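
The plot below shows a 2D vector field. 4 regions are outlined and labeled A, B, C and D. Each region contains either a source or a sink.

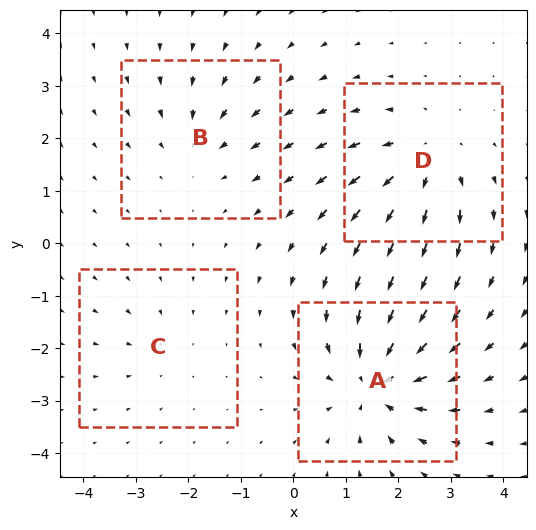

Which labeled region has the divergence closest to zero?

C

Divergence at each region's feature centre — A: about -6, B: about -3, C: about -2, D: about +5. Region C is closest to zero.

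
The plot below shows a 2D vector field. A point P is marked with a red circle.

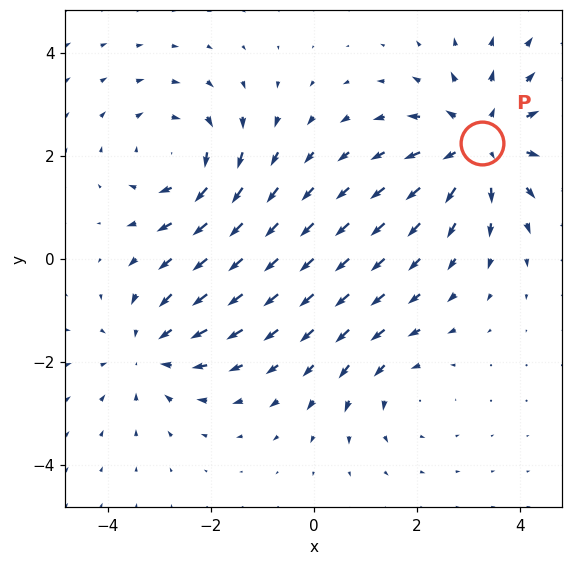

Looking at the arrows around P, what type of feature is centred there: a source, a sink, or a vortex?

source

At P (3.3, 2.2) the arrows spread outward. Divergence about +4, curl ≈0 — positive divergence with near-zero curl is a source.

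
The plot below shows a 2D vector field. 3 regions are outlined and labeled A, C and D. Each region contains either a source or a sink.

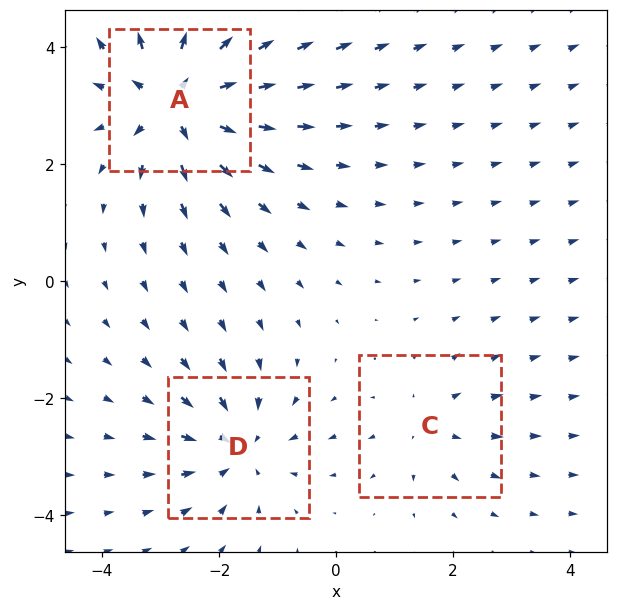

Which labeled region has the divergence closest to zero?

Divergence at each region's feature centre — A: about +5, C: about +2, D: about -3. Region C is closest to zero.

C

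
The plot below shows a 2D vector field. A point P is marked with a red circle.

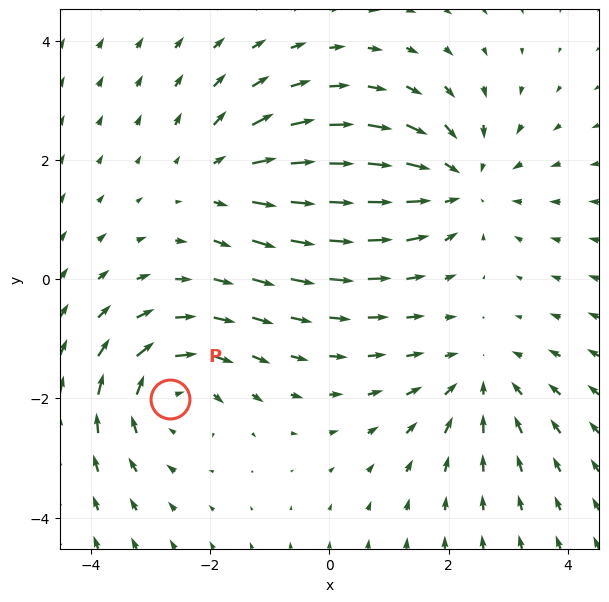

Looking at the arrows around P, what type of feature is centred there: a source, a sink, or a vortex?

vortex

At P (-2.7, -2.0) the arrows circulate clockwise. Divergence ≈0, curl about -4 — near-zero divergence with nonzero curl is a vortex.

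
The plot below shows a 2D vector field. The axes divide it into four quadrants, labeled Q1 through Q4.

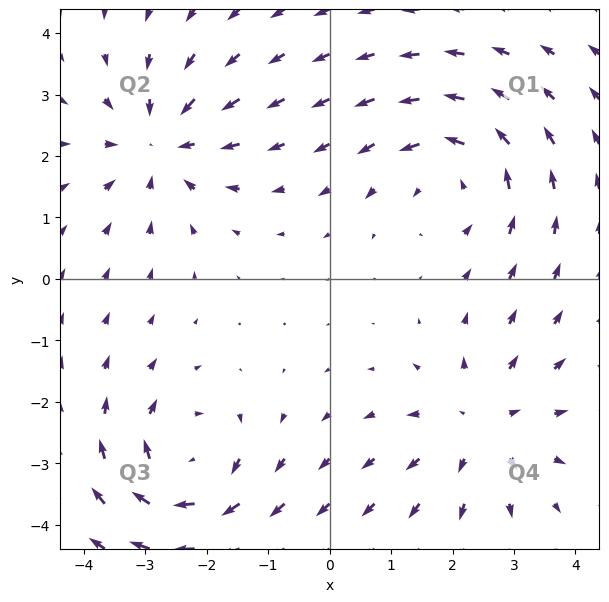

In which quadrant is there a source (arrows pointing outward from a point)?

Q4

The source sits at approximately (2.4, -2.4), which lies in quadrant Q4. The divergence there is about +3, positive as expected for a source.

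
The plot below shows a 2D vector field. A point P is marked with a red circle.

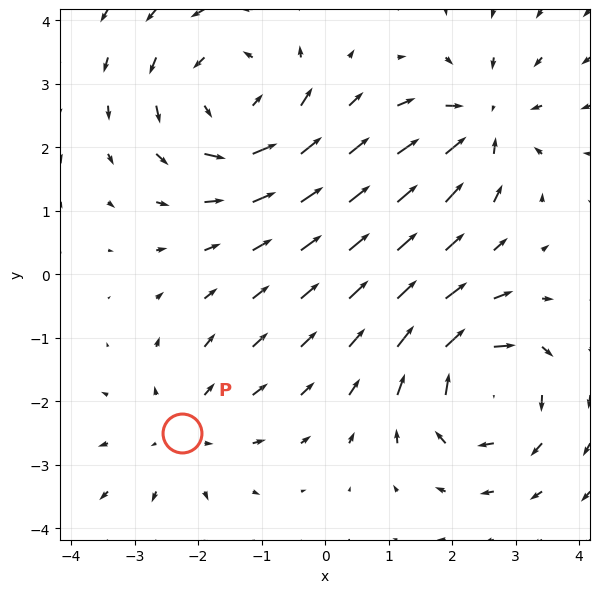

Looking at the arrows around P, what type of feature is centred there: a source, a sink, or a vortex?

source

At P (-2.3, -2.5) the arrows spread outward. Divergence about +3, curl ≈0 — positive divergence with near-zero curl is a source.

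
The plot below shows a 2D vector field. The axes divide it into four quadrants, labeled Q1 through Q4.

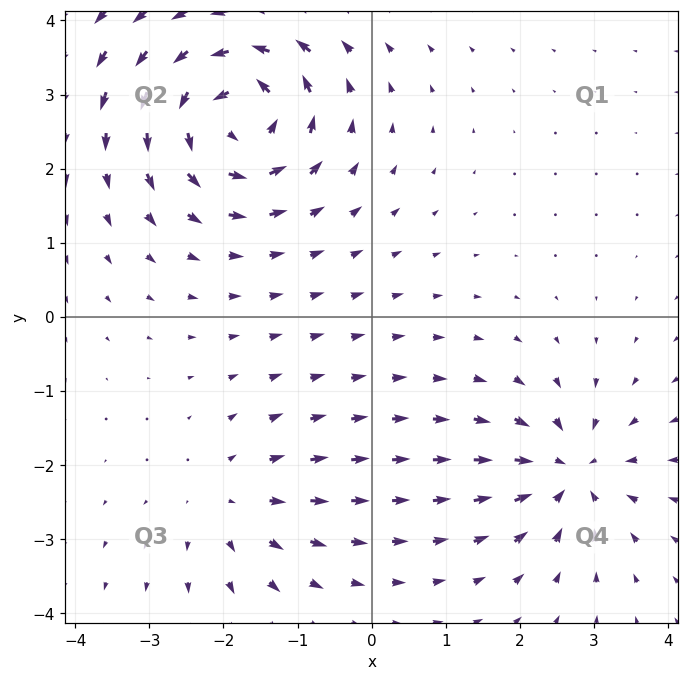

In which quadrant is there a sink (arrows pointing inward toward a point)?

Q4

The sink sits at approximately (2.7, -2.1), which lies in quadrant Q4. The divergence there is about -5, negative as expected for a sink.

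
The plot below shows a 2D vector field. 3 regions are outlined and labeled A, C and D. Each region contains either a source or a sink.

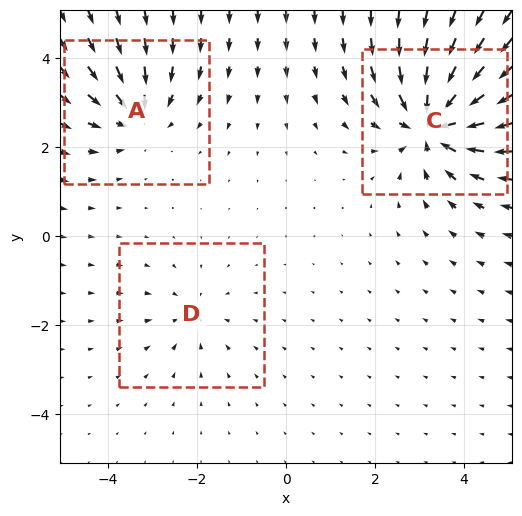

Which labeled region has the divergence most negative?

C

Divergence at each region's feature centre — A: about -3, C: about -6, D: about -2. Region C is most negative.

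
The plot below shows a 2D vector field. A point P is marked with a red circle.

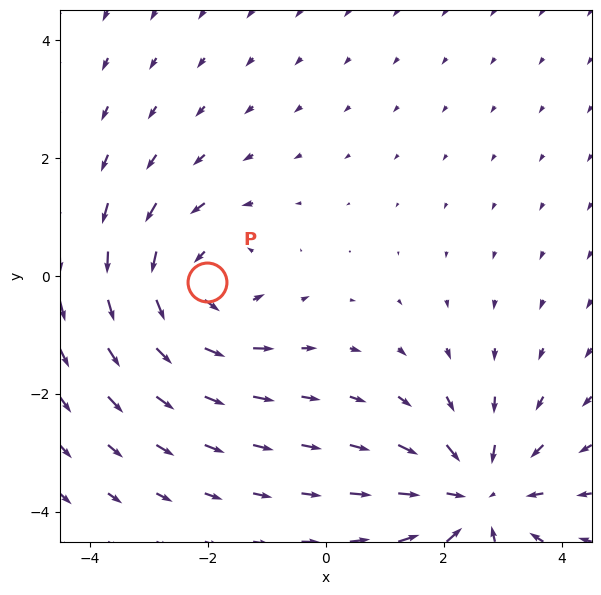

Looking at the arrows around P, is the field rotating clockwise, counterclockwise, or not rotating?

counterclockwise

Near P at (-2.0, -0.1) the arrows circulate counterclockwise. The curl (z-component) there is about +3; positive curl means counterclockwise rotation.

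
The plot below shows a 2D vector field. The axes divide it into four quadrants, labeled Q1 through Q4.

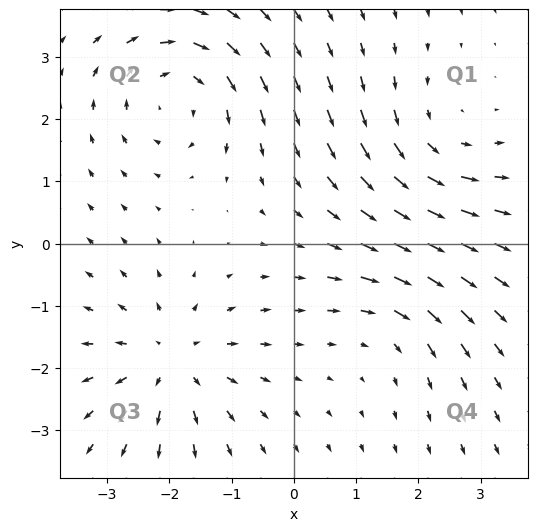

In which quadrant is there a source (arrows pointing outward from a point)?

Q3

The source sits at approximately (-2.0, -1.9), which lies in quadrant Q3. The divergence there is about +5, positive as expected for a source.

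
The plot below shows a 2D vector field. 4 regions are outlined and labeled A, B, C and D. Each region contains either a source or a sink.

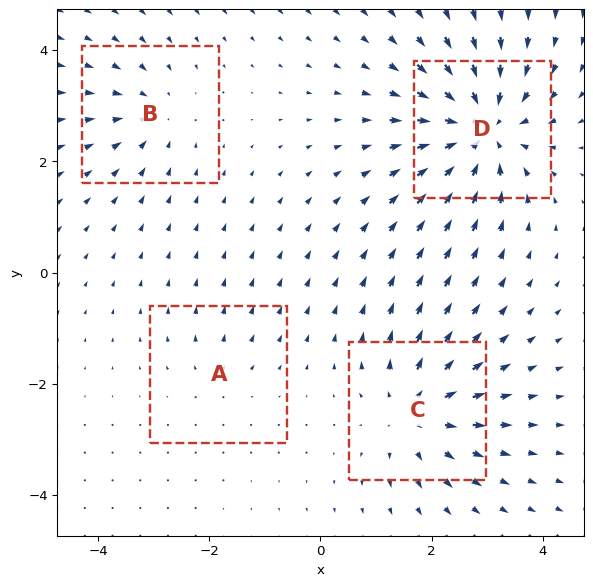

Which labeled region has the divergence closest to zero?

Divergence at each region's feature centre — A: about +2, B: about -4, C: about +5, D: about -8. Region A is closest to zero.

A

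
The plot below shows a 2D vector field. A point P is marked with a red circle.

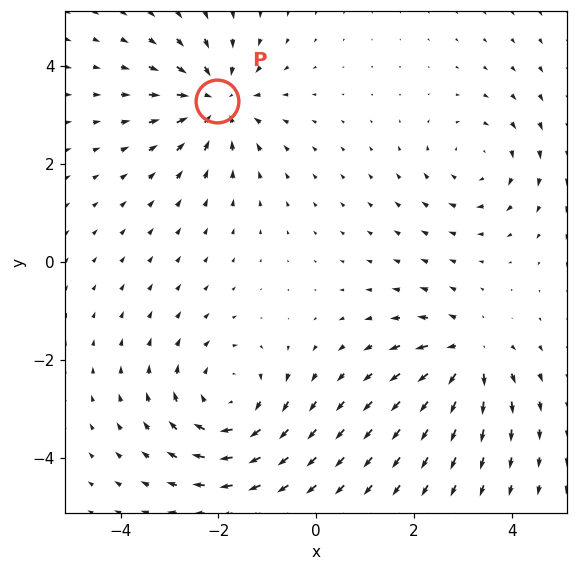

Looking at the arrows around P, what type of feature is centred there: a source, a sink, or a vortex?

sink

At P (-2.0, 3.3) the arrows converge inward. Divergence about -4, curl ≈0 — negative divergence with near-zero curl is a sink.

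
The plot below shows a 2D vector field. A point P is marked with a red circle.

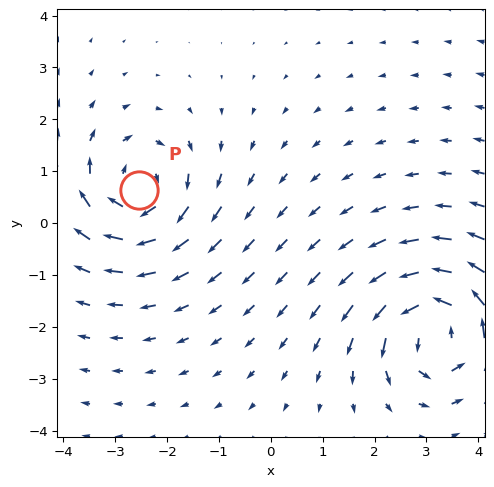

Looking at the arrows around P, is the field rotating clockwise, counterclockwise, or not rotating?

Near P at (-2.5, 0.6) the arrows circulate clockwise. The curl (z-component) there is about -4; negative curl means clockwise rotation.

clockwise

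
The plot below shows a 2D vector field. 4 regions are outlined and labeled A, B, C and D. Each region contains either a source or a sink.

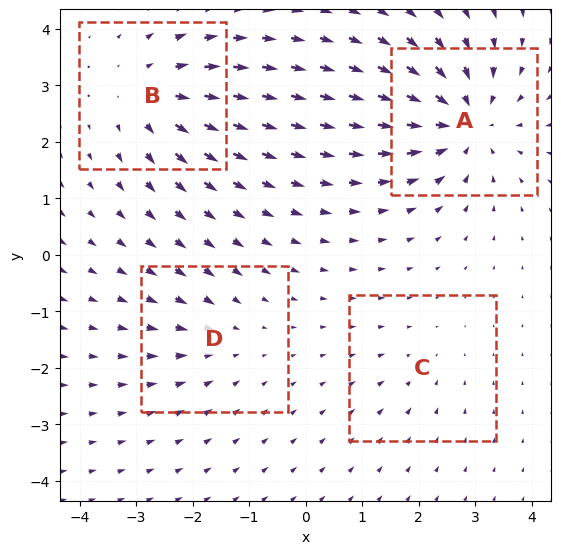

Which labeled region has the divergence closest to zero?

Divergence at each region's feature centre — A: about -7, B: about +5, C: about -2, D: about -3. Region C is closest to zero.

C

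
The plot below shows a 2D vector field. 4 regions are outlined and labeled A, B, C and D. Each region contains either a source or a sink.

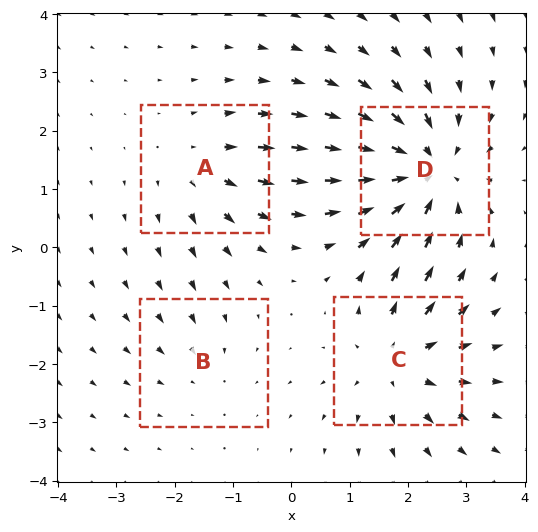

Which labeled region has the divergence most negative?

Divergence at each region's feature centre — A: about +3, B: about -2, C: about +5, D: about -6. Region D is most negative.

D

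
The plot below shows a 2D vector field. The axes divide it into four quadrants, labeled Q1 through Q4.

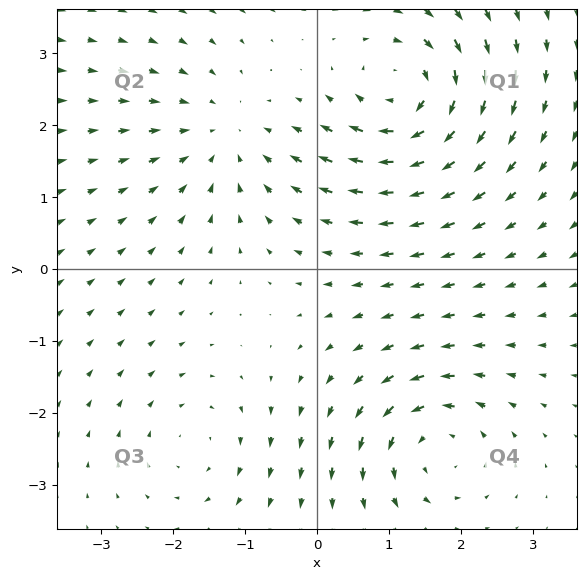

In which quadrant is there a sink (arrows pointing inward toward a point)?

The sink sits at approximately (-1.3, 1.8), which lies in quadrant Q2. The divergence there is about -4, negative as expected for a sink.

Q2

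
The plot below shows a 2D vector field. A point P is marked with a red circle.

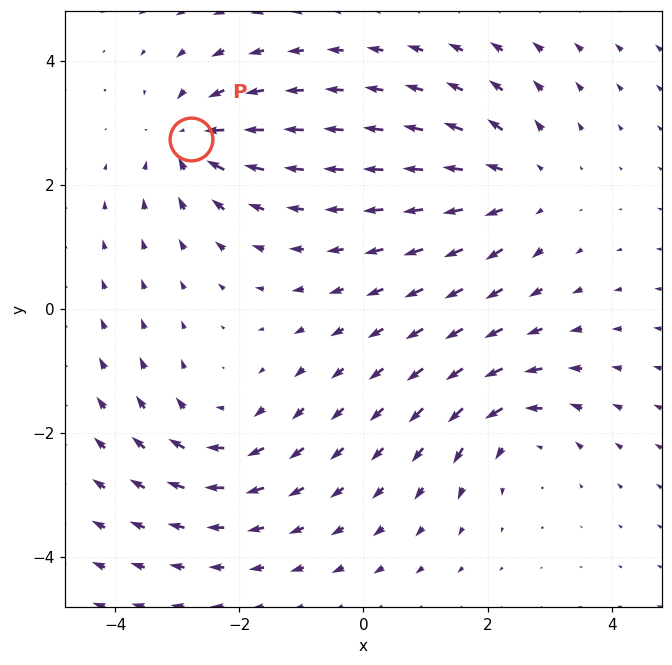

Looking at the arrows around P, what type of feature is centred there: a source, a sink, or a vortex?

At P (-2.8, 2.7) the arrows converge inward. Divergence about -4, curl ≈0 — negative divergence with near-zero curl is a sink.

sink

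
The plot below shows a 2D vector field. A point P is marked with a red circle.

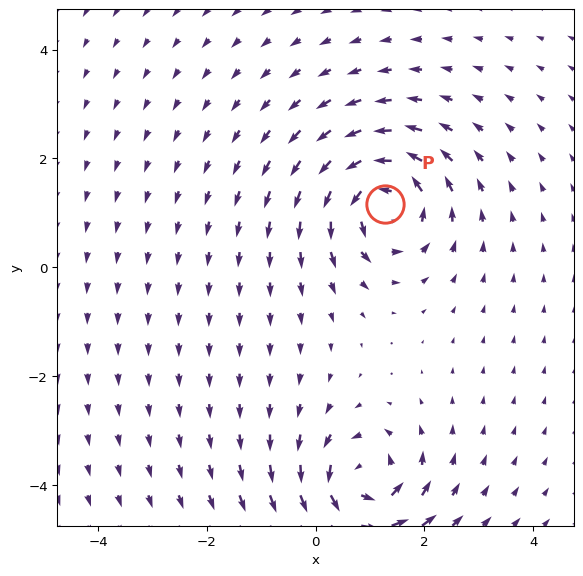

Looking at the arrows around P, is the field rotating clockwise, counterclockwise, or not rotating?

counterclockwise

Near P at (1.3, 1.2) the arrows circulate counterclockwise. The curl (z-component) there is about +6; positive curl means counterclockwise rotation.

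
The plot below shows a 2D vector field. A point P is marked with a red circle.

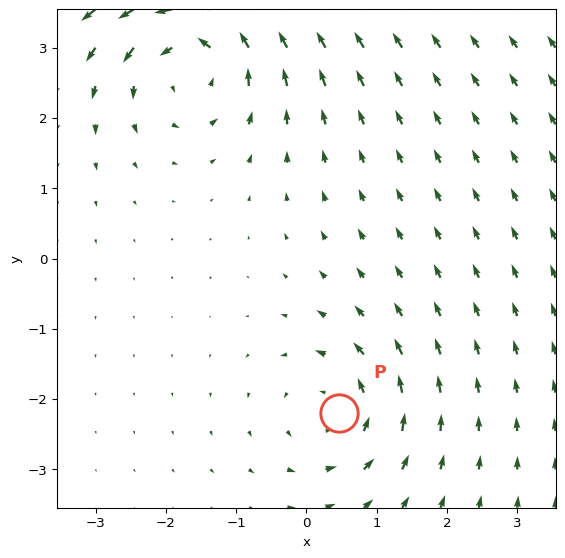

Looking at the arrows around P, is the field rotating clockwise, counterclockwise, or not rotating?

Near P at (0.5, -2.2) the arrows circulate counterclockwise. The curl (z-component) there is about +4; positive curl means counterclockwise rotation.

counterclockwise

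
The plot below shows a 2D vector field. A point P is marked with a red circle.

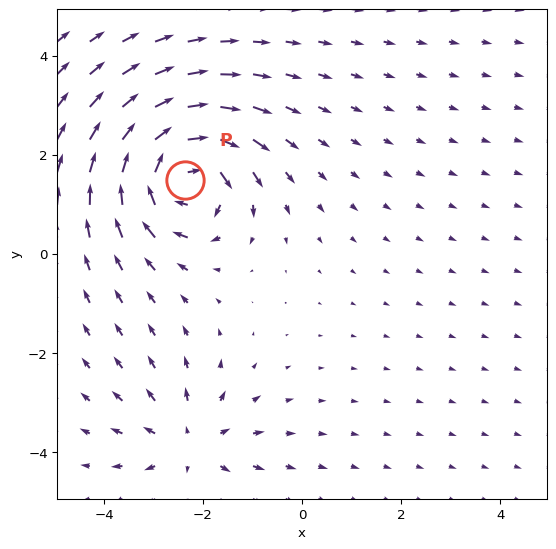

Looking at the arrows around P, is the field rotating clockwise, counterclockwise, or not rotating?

clockwise

Near P at (-2.4, 1.5) the arrows circulate clockwise. The curl (z-component) there is about -6; negative curl means clockwise rotation.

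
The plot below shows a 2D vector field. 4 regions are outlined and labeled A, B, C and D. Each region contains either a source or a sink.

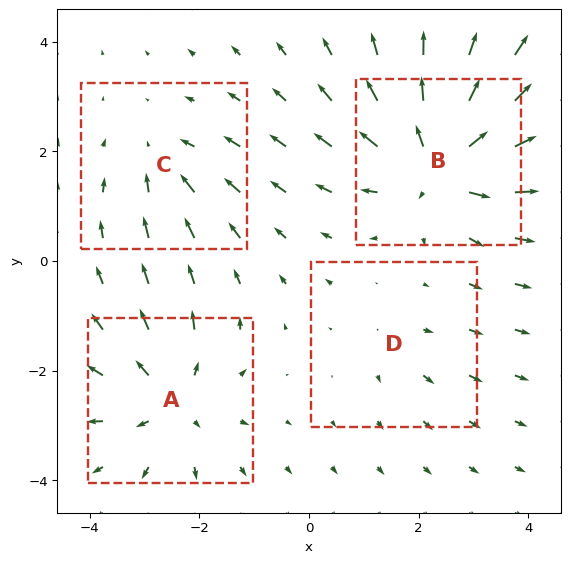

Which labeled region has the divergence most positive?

Divergence at each region's feature centre — A: about +5, B: about +7, C: about -3, D: about +2. Region B is most positive.

B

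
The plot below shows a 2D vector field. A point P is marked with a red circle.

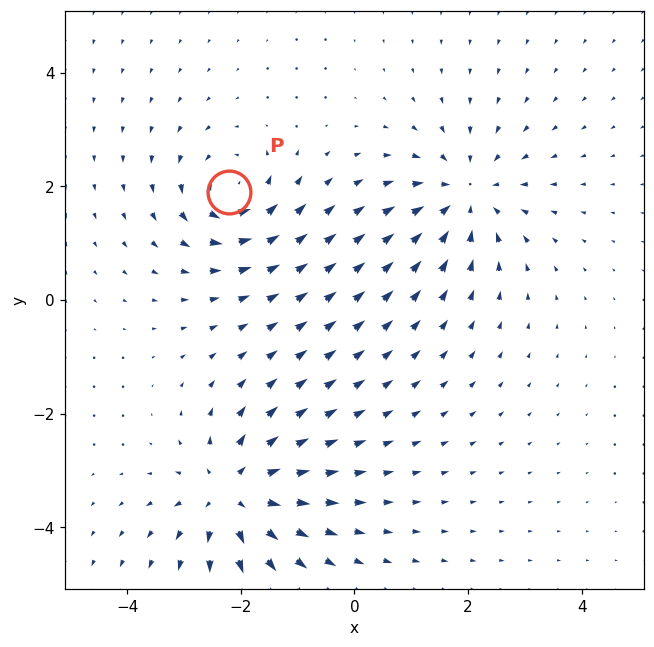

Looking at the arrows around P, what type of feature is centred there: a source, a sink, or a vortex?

vortex

At P (-2.2, 1.9) the arrows circulate counterclockwise. Divergence ≈0, curl about +5 — near-zero divergence with nonzero curl is a vortex.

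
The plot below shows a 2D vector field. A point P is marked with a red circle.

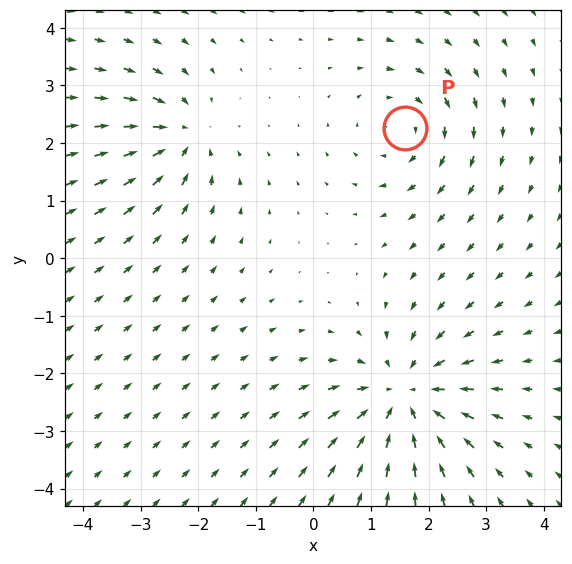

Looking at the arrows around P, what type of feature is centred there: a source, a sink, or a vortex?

At P (1.6, 2.3) the arrows circulate clockwise. Divergence ≈0, curl about -3 — near-zero divergence with nonzero curl is a vortex.

vortex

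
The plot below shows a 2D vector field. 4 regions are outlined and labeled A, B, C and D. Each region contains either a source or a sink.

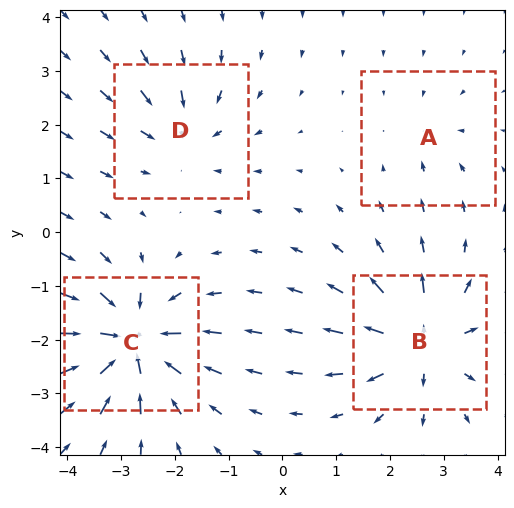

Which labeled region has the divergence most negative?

Divergence at each region's feature centre — A: about -3, B: about +7, C: about -8, D: about -4. Region C is most negative.

C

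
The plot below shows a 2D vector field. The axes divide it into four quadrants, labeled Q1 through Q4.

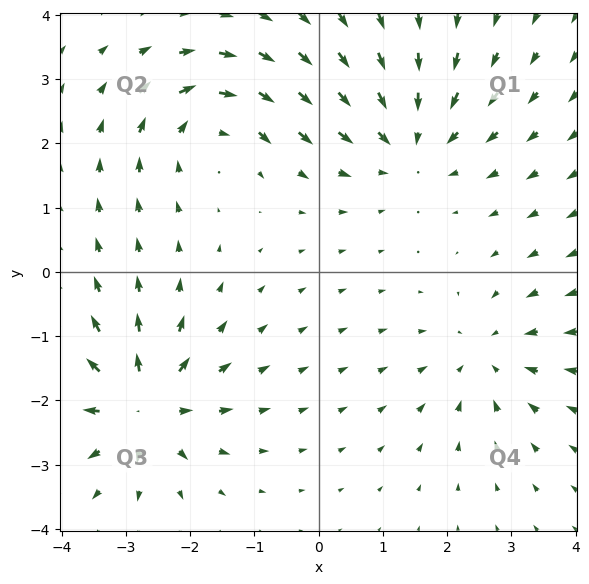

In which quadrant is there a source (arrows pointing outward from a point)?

The source sits at approximately (-2.7, -2.1), which lies in quadrant Q3. The divergence there is about +6, positive as expected for a source.

Q3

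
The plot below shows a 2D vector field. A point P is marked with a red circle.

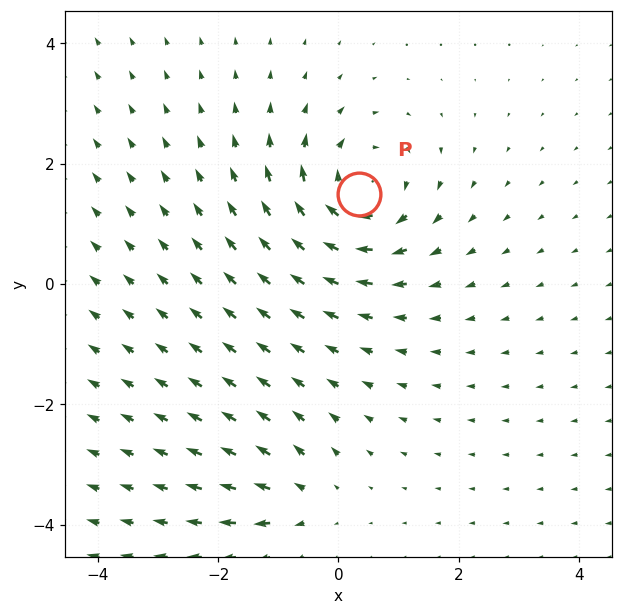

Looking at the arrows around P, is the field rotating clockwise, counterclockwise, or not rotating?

clockwise

Near P at (0.3, 1.5) the arrows circulate clockwise. The curl (z-component) there is about -5; negative curl means clockwise rotation.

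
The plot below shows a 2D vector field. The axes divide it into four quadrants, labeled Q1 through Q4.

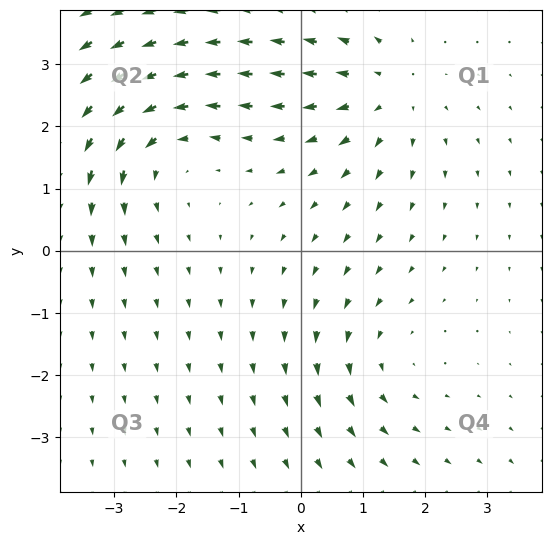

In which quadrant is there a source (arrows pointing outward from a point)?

The source sits at approximately (1.4, 2.5), which lies in quadrant Q1. The divergence there is about +3, positive as expected for a source.

Q1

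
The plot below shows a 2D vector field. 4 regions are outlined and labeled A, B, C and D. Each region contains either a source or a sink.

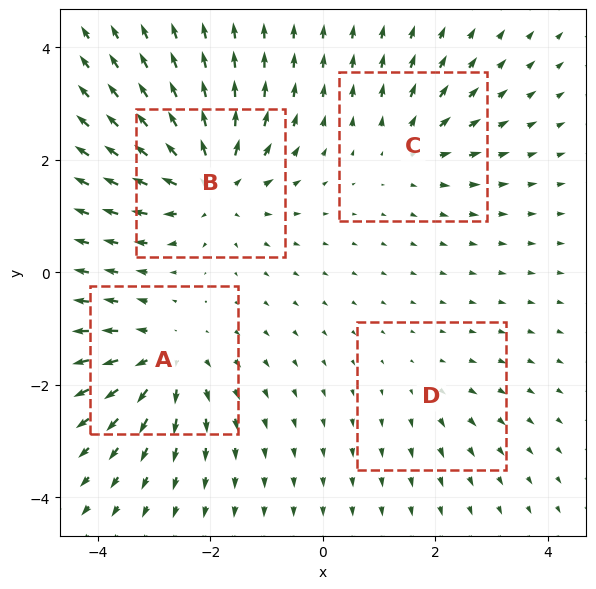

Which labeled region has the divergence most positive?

Divergence at each region's feature centre — A: about +6, B: about +7, C: about +4, D: about +2. Region B is most positive.

B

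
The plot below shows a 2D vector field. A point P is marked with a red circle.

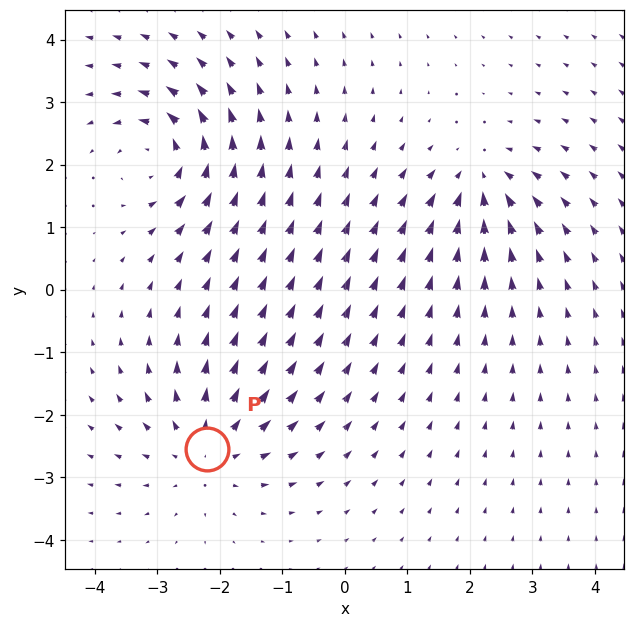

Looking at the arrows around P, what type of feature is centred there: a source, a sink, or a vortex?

At P (-2.2, -2.5) the arrows spread outward. Divergence about +5, curl ≈0 — positive divergence with near-zero curl is a source.

source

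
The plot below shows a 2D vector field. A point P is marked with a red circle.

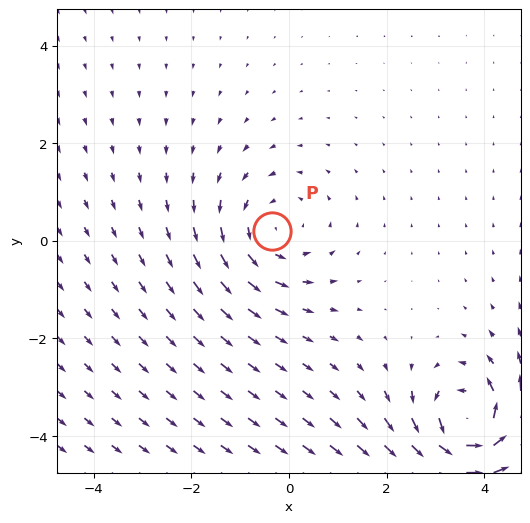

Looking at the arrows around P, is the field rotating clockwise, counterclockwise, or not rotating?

counterclockwise

Near P at (-0.3, 0.2) the arrows circulate counterclockwise. The curl (z-component) there is about +2; positive curl means counterclockwise rotation.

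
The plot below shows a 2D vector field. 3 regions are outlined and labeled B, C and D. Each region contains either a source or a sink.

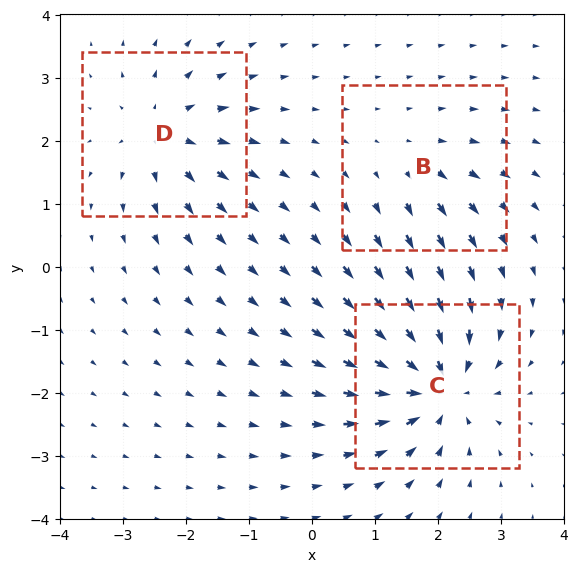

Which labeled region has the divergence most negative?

C

Divergence at each region's feature centre — B: about +2, C: about -6, D: about +4. Region C is most negative.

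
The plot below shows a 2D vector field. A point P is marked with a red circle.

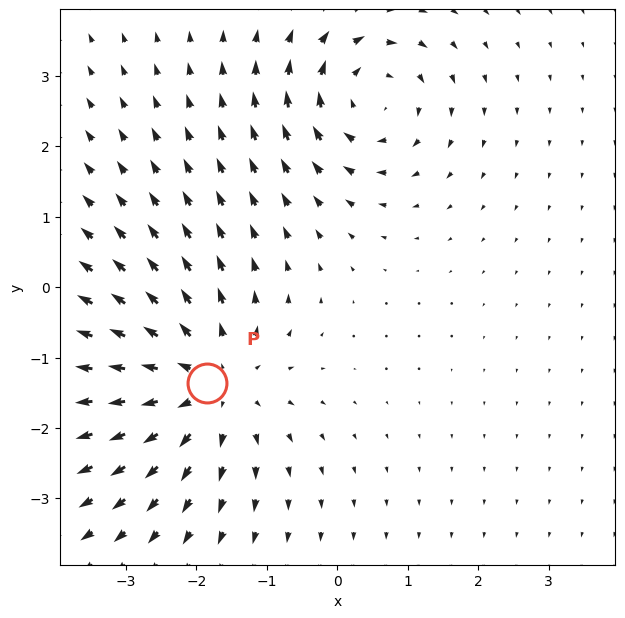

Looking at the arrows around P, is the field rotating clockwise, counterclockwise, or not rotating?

Near P at (-1.8, -1.4) the arrows show no circulation. The curl there is ≈0.

not rotating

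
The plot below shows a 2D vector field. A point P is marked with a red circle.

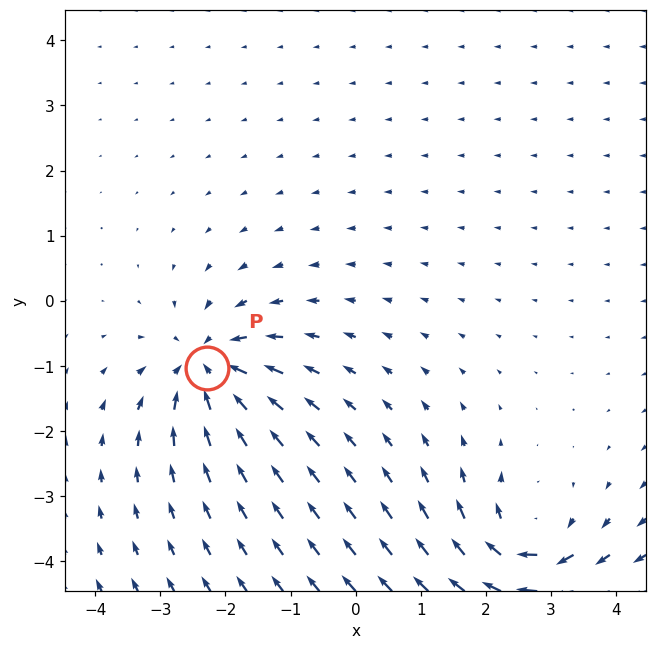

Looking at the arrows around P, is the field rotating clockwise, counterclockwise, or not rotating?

not rotating

Near P at (-2.3, -1.0) the arrows show no circulation. The curl there is ≈0.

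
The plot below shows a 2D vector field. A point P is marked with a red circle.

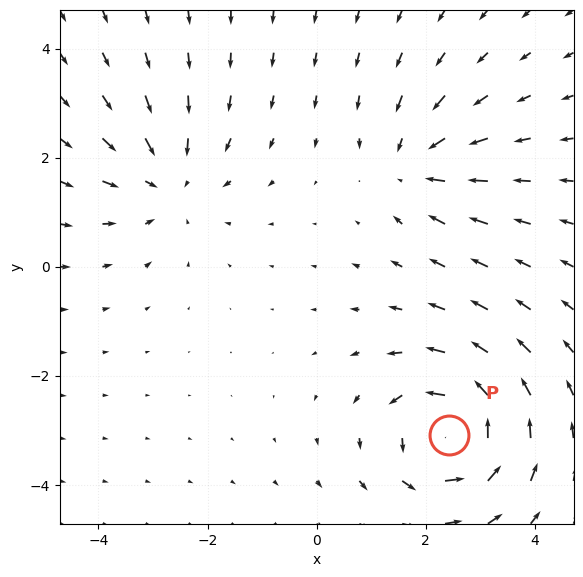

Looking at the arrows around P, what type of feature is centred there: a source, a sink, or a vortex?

At P (2.4, -3.1) the arrows circulate counterclockwise. Divergence ≈0, curl about +5 — near-zero divergence with nonzero curl is a vortex.

vortex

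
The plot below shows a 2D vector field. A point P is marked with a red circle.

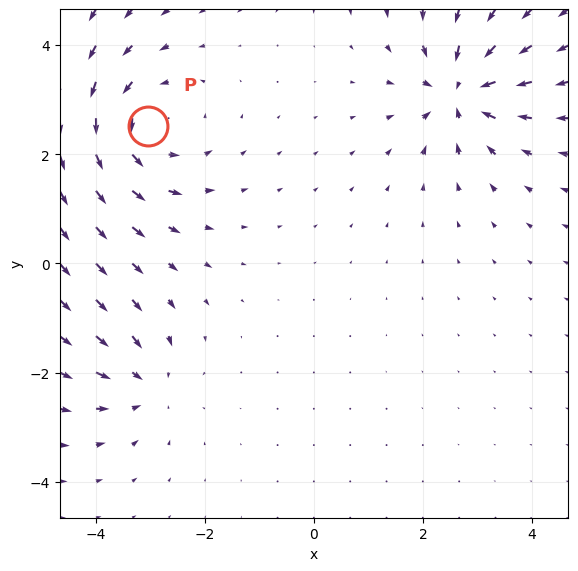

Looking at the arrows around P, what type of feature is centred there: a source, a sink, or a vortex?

vortex

At P (-3.0, 2.5) the arrows circulate counterclockwise. Divergence ≈0, curl about +4 — near-zero divergence with nonzero curl is a vortex.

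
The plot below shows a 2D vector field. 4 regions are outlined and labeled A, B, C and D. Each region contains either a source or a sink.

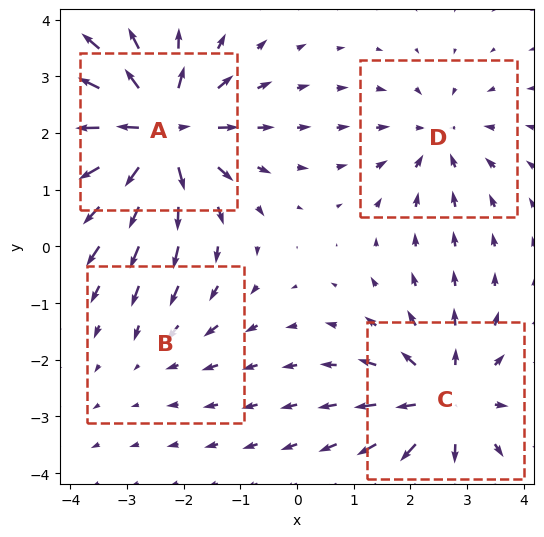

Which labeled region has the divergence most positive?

Divergence at each region's feature centre — A: about +8, B: about -2, C: about +5, D: about -4. Region A is most positive.

A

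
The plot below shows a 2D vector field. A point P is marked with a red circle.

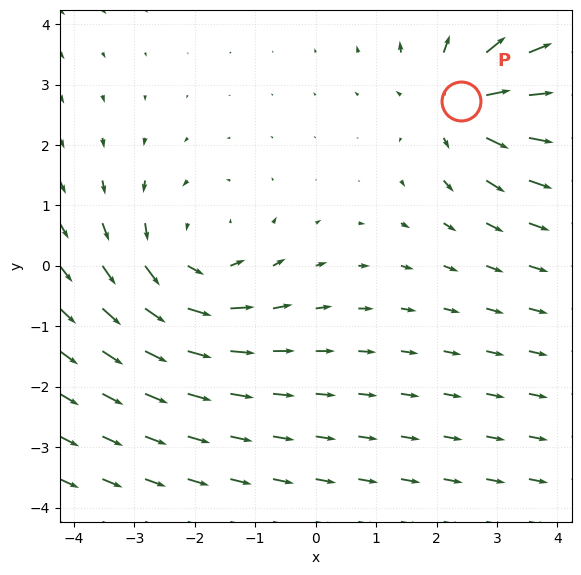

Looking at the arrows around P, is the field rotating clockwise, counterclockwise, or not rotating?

Near P at (2.4, 2.7) the arrows show no circulation. The curl there is ≈0.

not rotating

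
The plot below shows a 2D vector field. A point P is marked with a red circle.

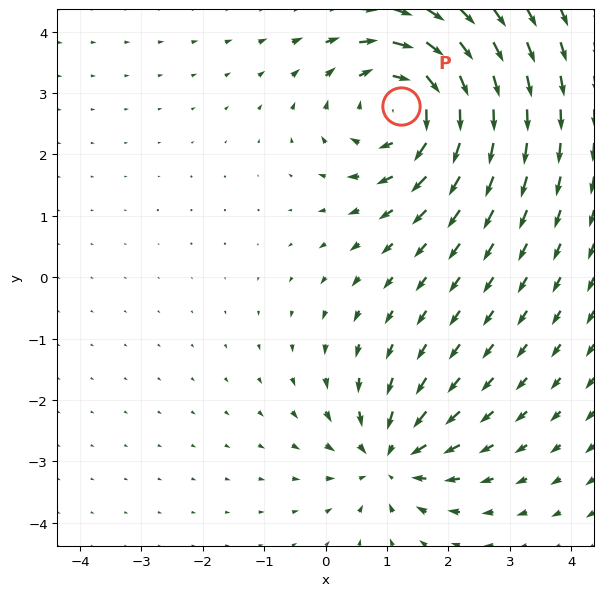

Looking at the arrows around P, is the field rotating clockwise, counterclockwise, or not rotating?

clockwise

Near P at (1.2, 2.8) the arrows circulate clockwise. The curl (z-component) there is about -5; negative curl means clockwise rotation.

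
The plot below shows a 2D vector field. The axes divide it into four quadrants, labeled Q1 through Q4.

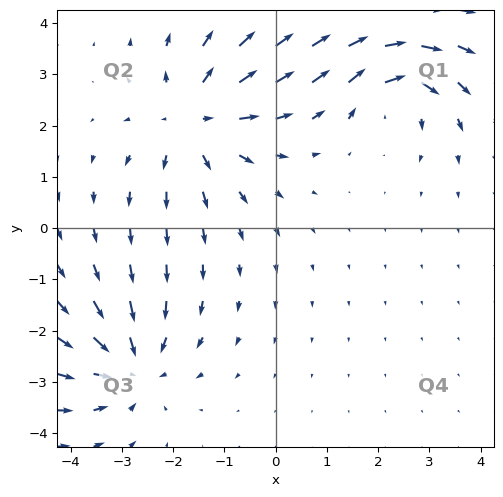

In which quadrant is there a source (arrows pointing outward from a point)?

The source sits at approximately (-1.6, 2.1), which lies in quadrant Q2. The divergence there is about +4, positive as expected for a source.

Q2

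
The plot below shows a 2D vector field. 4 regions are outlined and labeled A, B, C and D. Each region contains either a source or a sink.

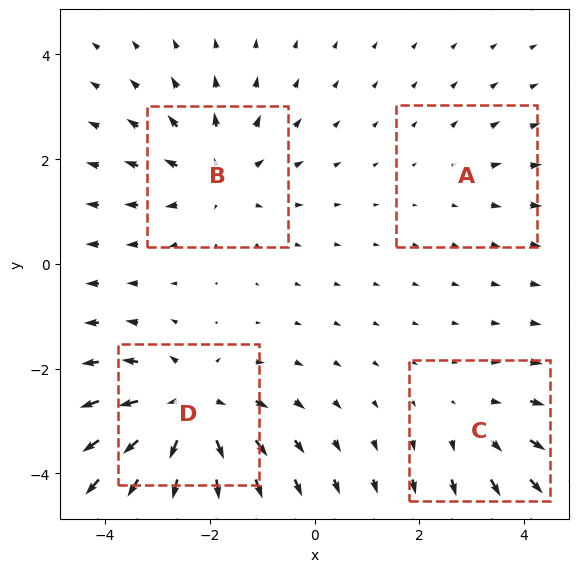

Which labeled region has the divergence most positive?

D

Divergence at each region's feature centre — A: about +2, B: about +4, C: about +3, D: about +7. Region D is most positive.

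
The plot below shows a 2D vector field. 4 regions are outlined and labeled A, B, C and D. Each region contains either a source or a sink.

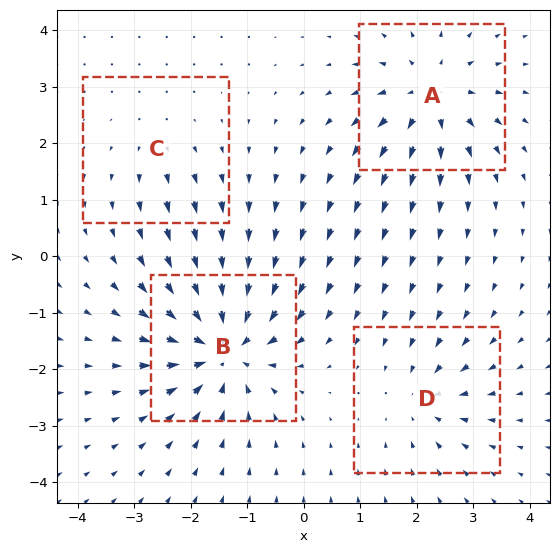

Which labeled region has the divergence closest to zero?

C

Divergence at each region's feature centre — A: about +5, B: about -8, C: about +2, D: about -4. Region C is closest to zero.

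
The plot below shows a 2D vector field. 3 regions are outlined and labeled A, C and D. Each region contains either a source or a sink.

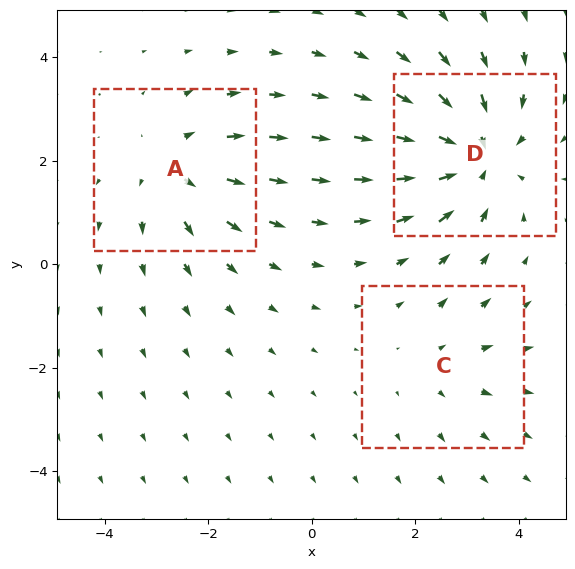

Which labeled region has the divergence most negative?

Divergence at each region's feature centre — A: about +3, C: about +2, D: about -4. Region D is most negative.

D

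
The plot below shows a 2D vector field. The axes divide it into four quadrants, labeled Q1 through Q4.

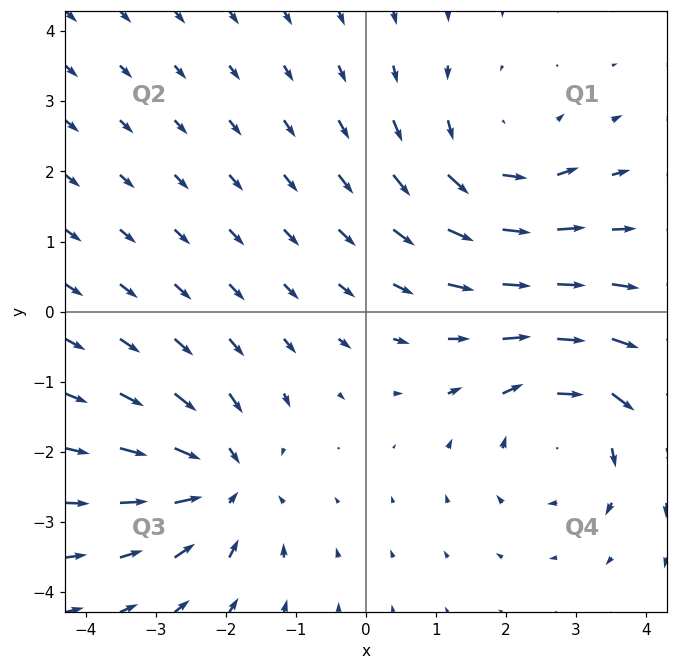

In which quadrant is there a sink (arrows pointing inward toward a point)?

Q3

The sink sits at approximately (-2.0, -2.4), which lies in quadrant Q3. The divergence there is about -4, negative as expected for a sink.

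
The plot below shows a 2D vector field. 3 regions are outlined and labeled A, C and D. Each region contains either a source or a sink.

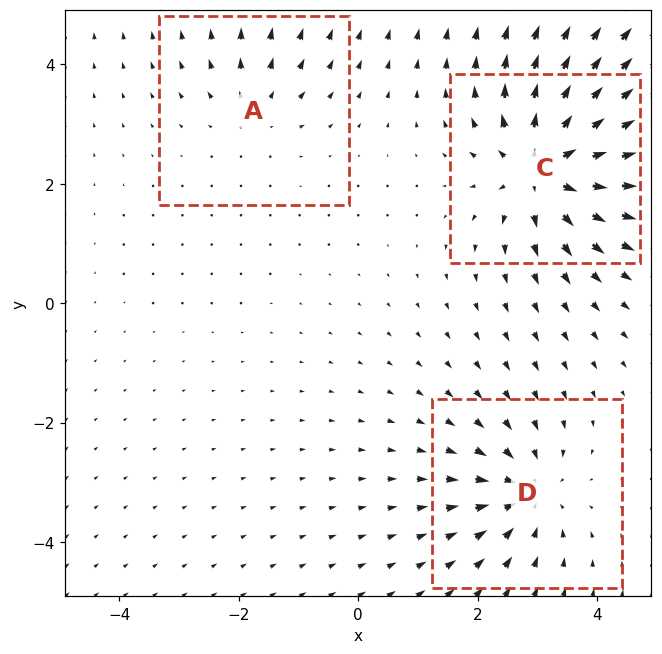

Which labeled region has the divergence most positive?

C

Divergence at each region's feature centre — A: about +2, C: about +6, D: about -4. Region C is most positive.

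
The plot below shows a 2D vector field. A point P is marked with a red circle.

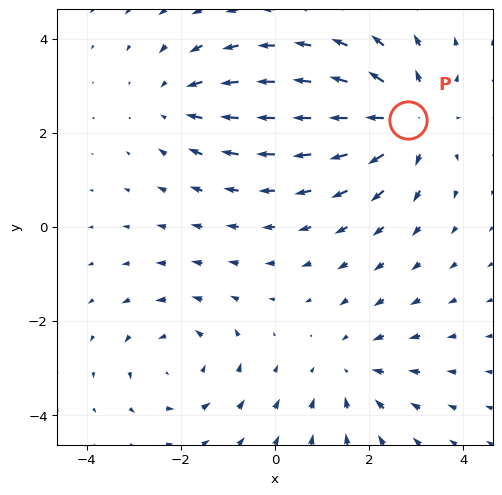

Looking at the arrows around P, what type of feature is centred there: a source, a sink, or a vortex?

source

At P (2.8, 2.3) the arrows spread outward. Divergence about +4, curl ≈0 — positive divergence with near-zero curl is a source.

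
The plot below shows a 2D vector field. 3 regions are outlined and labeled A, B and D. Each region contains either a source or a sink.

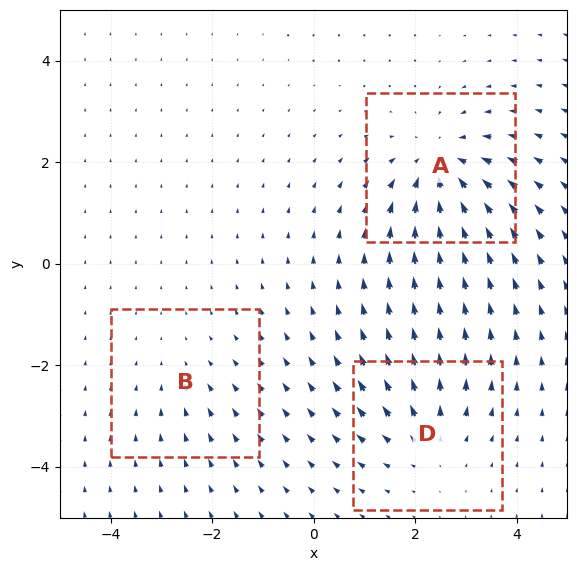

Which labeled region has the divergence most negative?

A

Divergence at each region's feature centre — A: about -5, B: about -2, D: about +3. Region A is most negative.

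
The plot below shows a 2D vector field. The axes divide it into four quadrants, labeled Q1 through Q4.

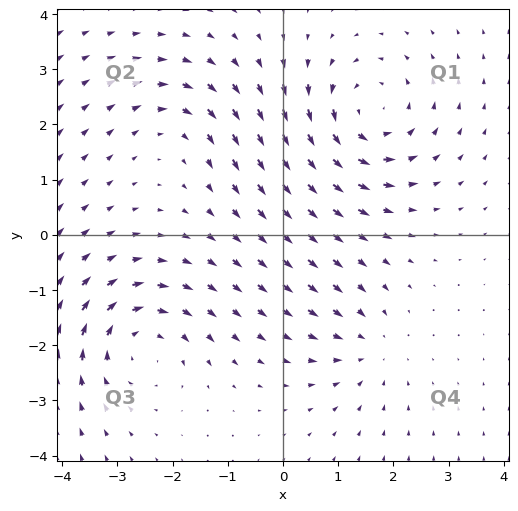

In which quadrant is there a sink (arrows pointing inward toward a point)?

Q4

The sink sits at approximately (1.5, -2.1), which lies in quadrant Q4. The divergence there is about -3, negative as expected for a sink.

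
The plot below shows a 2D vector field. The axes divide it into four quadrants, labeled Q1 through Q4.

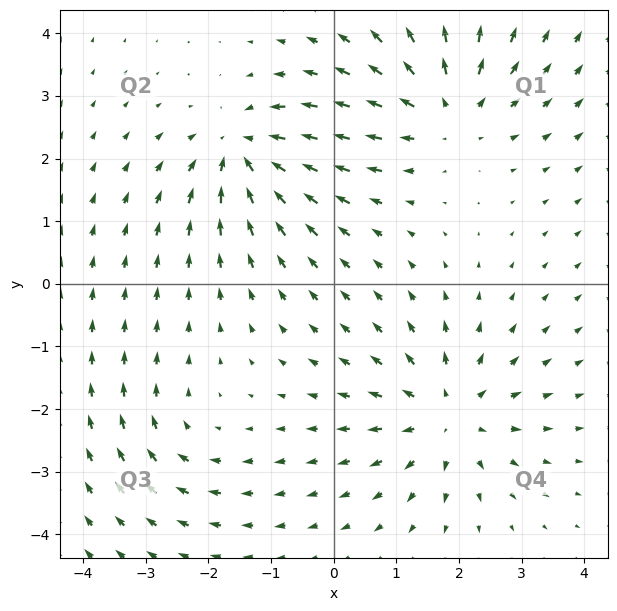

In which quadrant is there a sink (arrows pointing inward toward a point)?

The sink sits at approximately (-1.4, 2.1), which lies in quadrant Q2. The divergence there is about -5, negative as expected for a sink.

Q2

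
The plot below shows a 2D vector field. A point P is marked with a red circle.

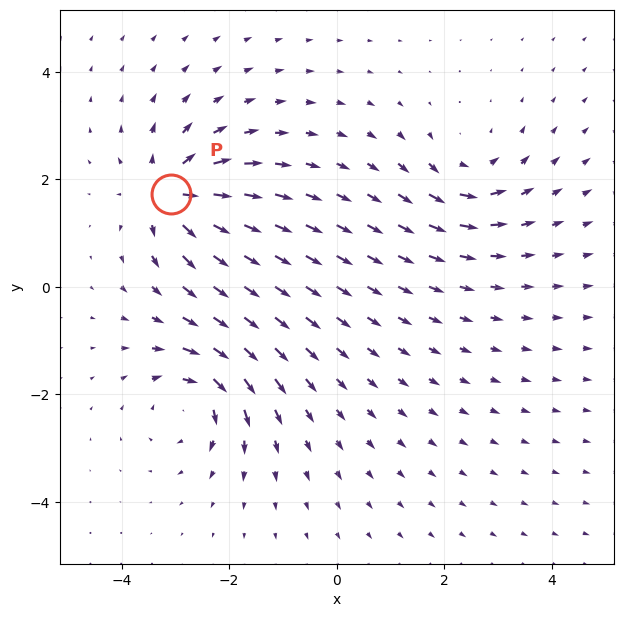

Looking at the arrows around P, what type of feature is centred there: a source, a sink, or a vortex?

source

At P (-3.1, 1.7) the arrows spread outward. Divergence about +7, curl ≈0 — positive divergence with near-zero curl is a source.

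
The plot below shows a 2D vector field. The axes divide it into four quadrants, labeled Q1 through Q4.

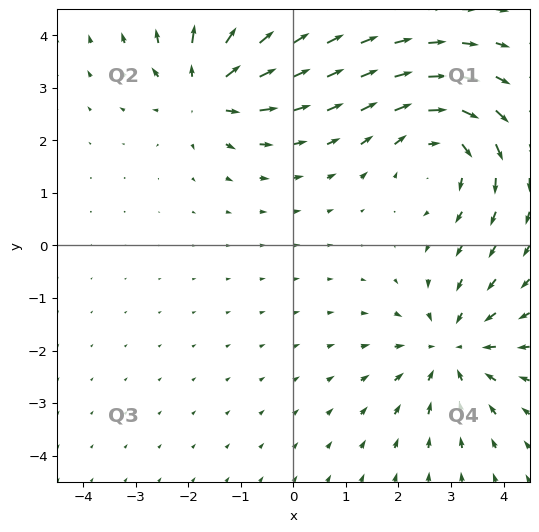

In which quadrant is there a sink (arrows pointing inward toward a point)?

Q4

The sink sits at approximately (3.0, -2.0), which lies in quadrant Q4. The divergence there is about -4, negative as expected for a sink.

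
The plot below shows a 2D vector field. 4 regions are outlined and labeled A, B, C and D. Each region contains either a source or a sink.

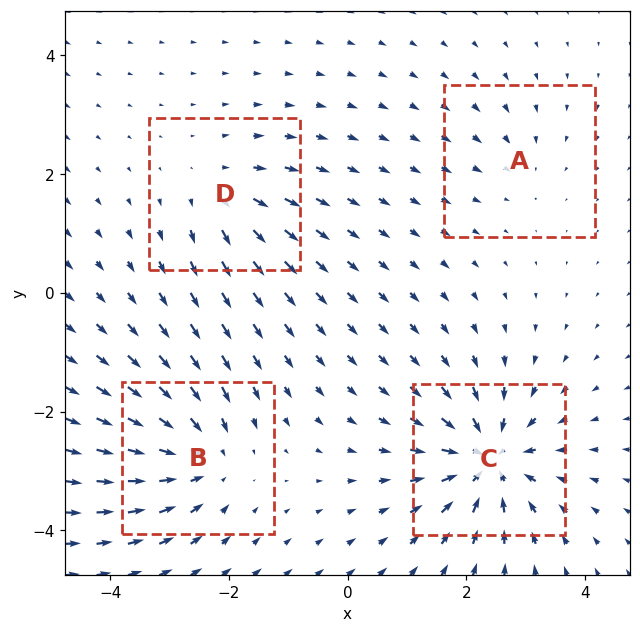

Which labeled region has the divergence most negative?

Divergence at each region's feature centre — A: about -3, B: about -6, C: about -8, D: about +4. Region C is most negative.

C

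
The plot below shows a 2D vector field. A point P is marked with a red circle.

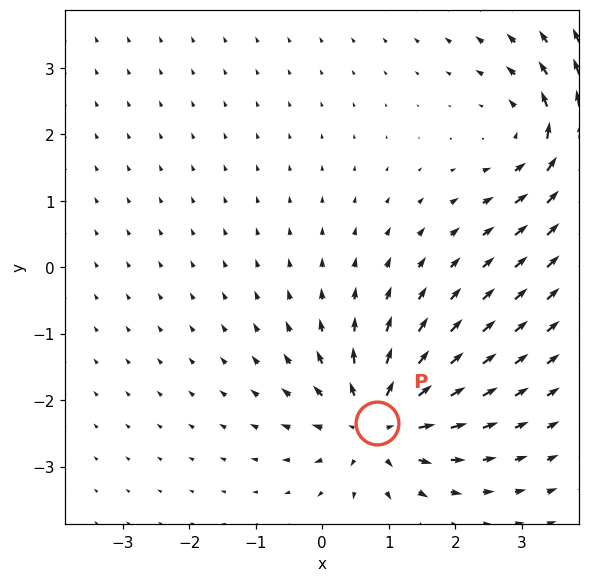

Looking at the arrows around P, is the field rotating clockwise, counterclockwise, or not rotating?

not rotating

Near P at (0.8, -2.3) the arrows show no circulation. The curl there is ≈0.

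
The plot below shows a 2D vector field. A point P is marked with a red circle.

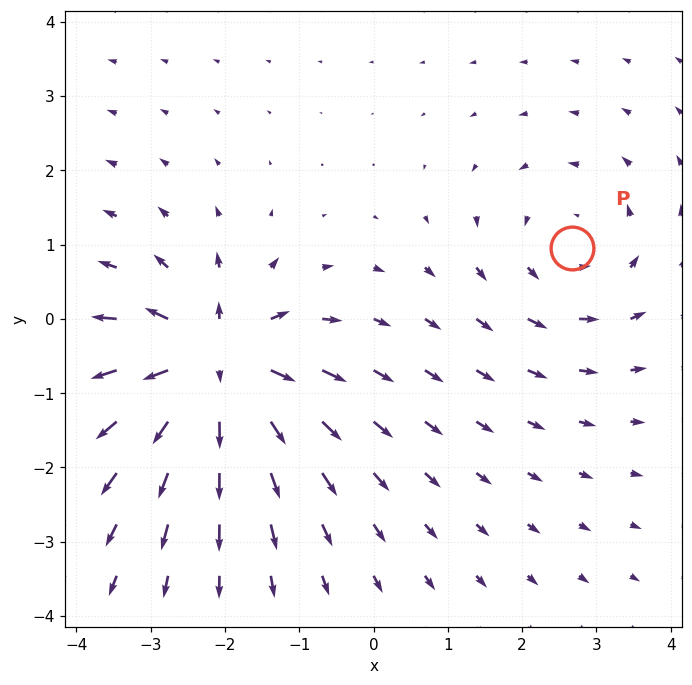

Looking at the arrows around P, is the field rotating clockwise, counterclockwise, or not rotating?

counterclockwise

Near P at (2.7, 1.0) the arrows circulate counterclockwise. The curl (z-component) there is about +2; positive curl means counterclockwise rotation.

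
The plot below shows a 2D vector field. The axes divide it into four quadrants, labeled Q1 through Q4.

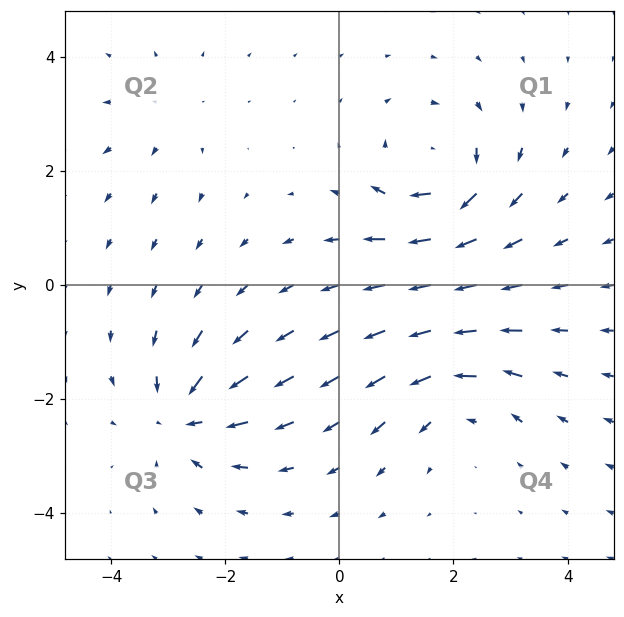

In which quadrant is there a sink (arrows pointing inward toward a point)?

Q3

The sink sits at approximately (-2.7, -2.3), which lies in quadrant Q3. The divergence there is about -6, negative as expected for a sink.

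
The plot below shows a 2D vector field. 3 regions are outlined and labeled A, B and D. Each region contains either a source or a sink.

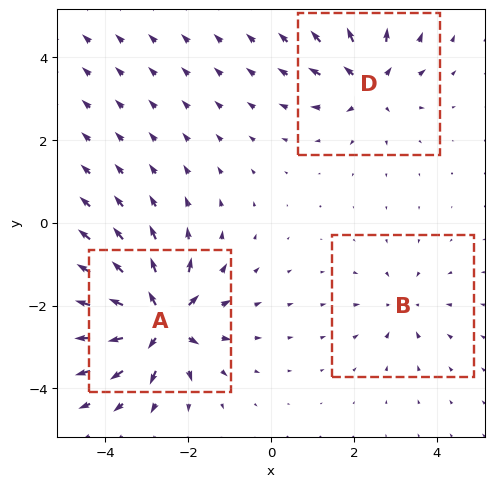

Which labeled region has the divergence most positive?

A

Divergence at each region's feature centre — A: about +7, B: about -3, D: about +4. Region A is most positive.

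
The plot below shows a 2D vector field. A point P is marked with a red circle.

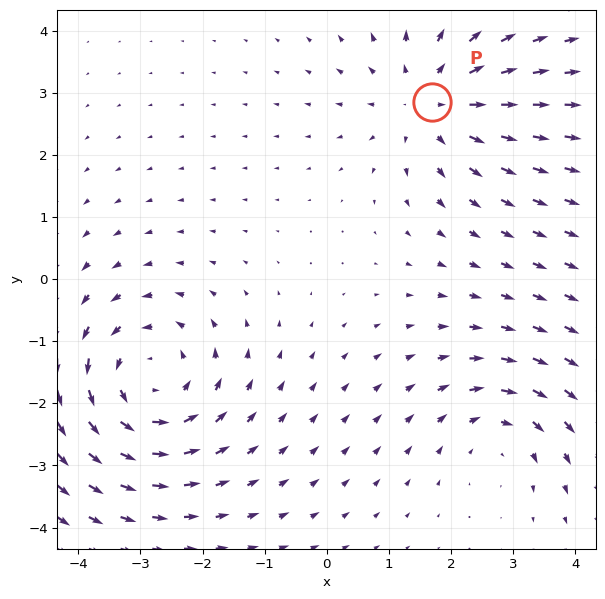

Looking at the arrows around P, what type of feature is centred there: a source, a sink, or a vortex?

source

At P (1.7, 2.9) the arrows spread outward. Divergence about +3, curl ≈0 — positive divergence with near-zero curl is a source.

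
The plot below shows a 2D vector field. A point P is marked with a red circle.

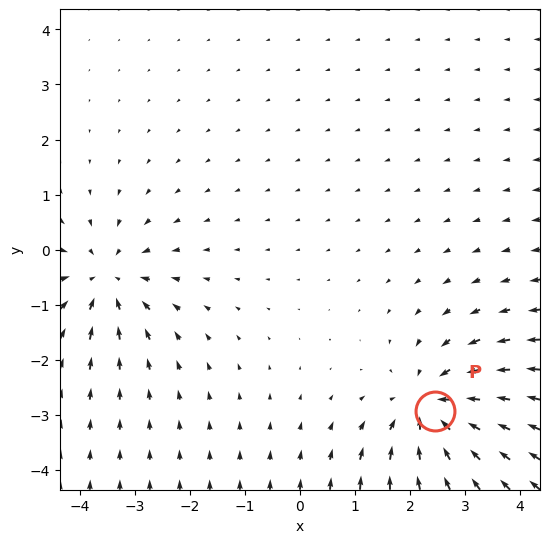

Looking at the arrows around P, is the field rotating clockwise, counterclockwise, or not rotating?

not rotating

Near P at (2.4, -2.9) the arrows show no circulation. The curl there is ≈0.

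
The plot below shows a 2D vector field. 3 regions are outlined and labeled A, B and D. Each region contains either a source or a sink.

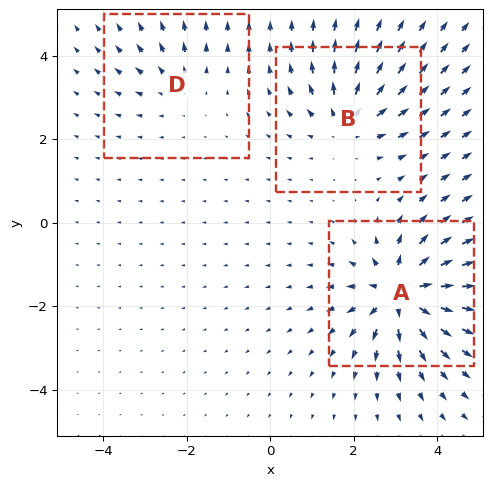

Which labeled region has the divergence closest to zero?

D

Divergence at each region's feature centre — A: about +6, B: about +4, D: about +2. Region D is closest to zero.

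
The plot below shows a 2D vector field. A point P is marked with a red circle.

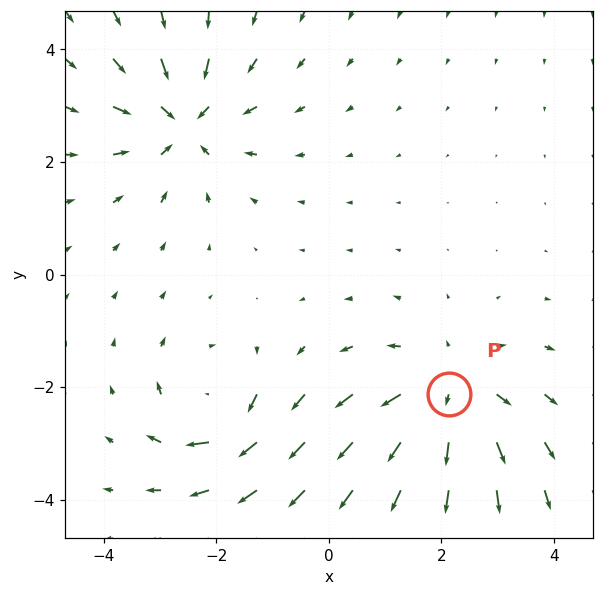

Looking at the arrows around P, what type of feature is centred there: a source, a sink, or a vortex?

At P (2.1, -2.1) the arrows spread outward. Divergence about +3, curl ≈0 — positive divergence with near-zero curl is a source.

source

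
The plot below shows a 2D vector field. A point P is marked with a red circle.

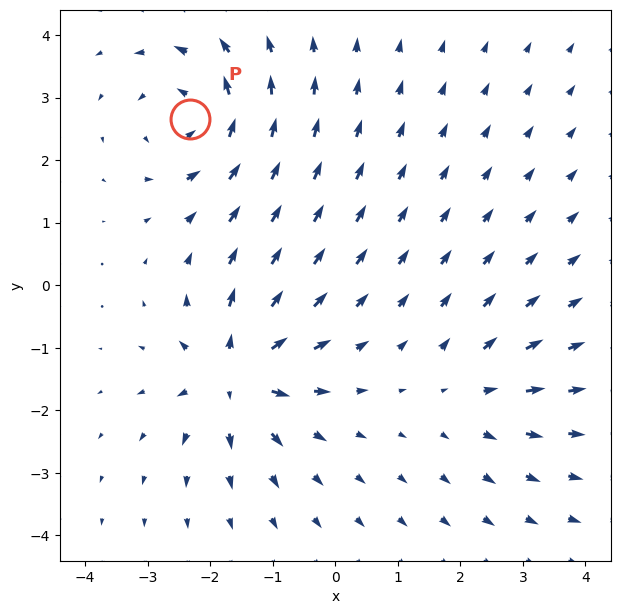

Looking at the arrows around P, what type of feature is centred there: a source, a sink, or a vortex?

At P (-2.3, 2.7) the arrows circulate counterclockwise. Divergence ≈0, curl about +6 — near-zero divergence with nonzero curl is a vortex.

vortex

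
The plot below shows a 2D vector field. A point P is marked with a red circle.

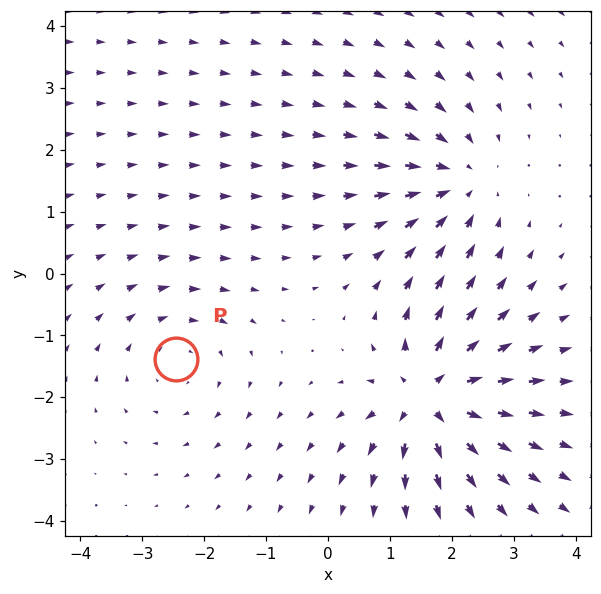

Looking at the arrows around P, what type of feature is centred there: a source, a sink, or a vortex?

At P (-2.5, -1.4) the arrows circulate clockwise. Divergence ≈0, curl about -3 — near-zero divergence with nonzero curl is a vortex.

vortex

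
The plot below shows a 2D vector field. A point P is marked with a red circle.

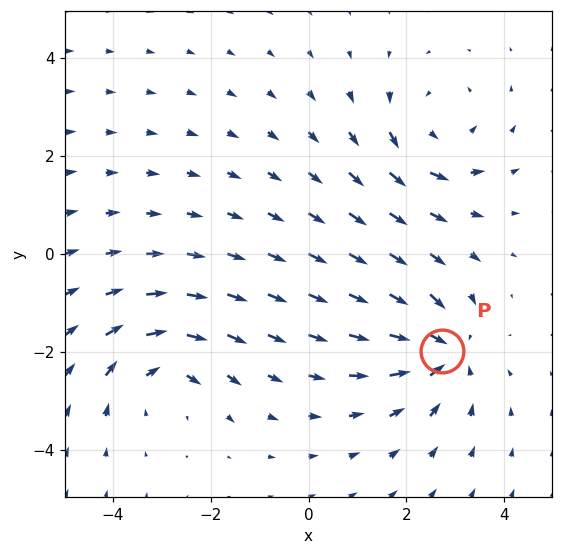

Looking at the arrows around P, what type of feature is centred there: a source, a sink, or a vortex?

At P (2.7, -2.0) the arrows converge inward. Divergence about -5, curl ≈0 — negative divergence with near-zero curl is a sink.

sink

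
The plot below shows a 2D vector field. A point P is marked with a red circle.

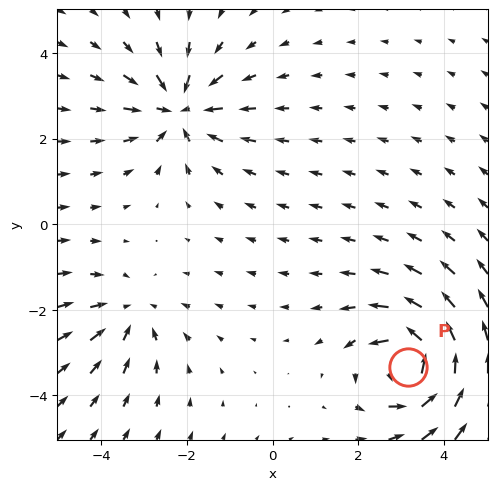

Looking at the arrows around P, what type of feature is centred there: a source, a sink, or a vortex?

vortex

At P (3.2, -3.3) the arrows circulate counterclockwise. Divergence ≈0, curl about +5 — near-zero divergence with nonzero curl is a vortex.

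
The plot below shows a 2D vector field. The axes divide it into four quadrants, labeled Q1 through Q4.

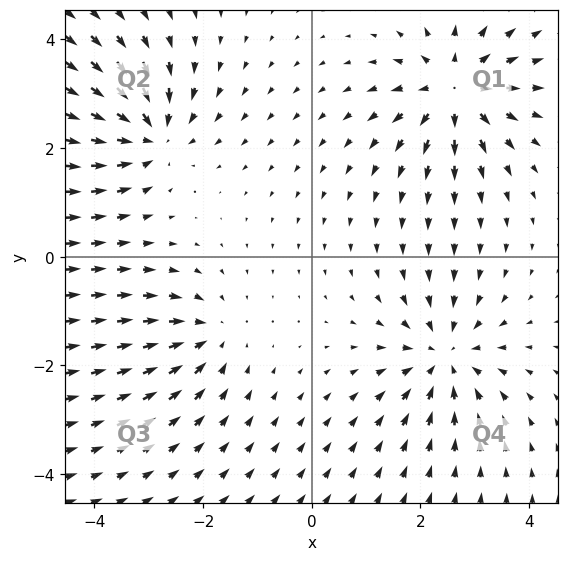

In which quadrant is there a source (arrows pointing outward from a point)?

Q1

The source sits at approximately (2.6, 3.1), which lies in quadrant Q1. The divergence there is about +6, positive as expected for a source.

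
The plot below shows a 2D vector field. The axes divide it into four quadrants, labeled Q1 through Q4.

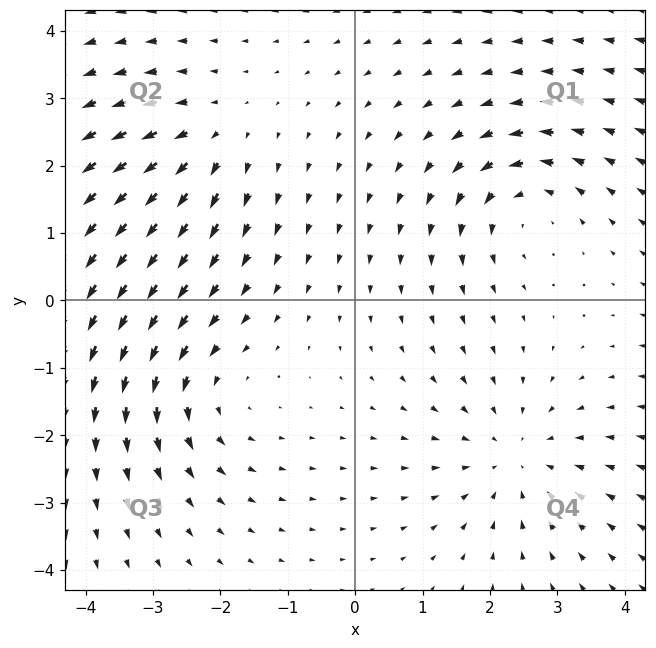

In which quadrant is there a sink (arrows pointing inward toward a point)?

The sink sits at approximately (2.4, -2.3), which lies in quadrant Q4. The divergence there is about -3, negative as expected for a sink.

Q4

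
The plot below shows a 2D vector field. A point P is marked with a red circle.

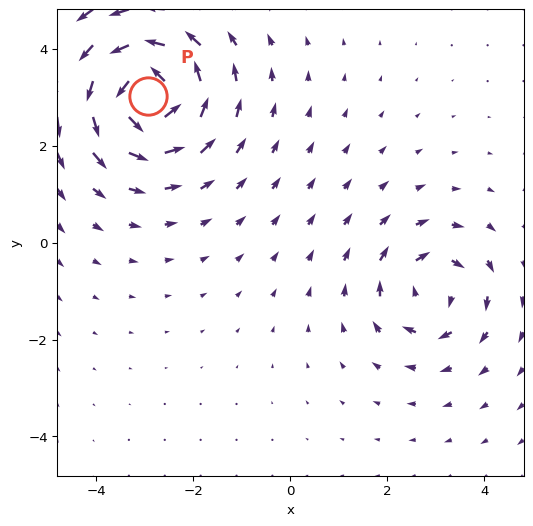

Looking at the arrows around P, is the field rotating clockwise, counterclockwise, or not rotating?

Near P at (-2.9, 3.0) the arrows circulate counterclockwise. The curl (z-component) there is about +6; positive curl means counterclockwise rotation.

counterclockwise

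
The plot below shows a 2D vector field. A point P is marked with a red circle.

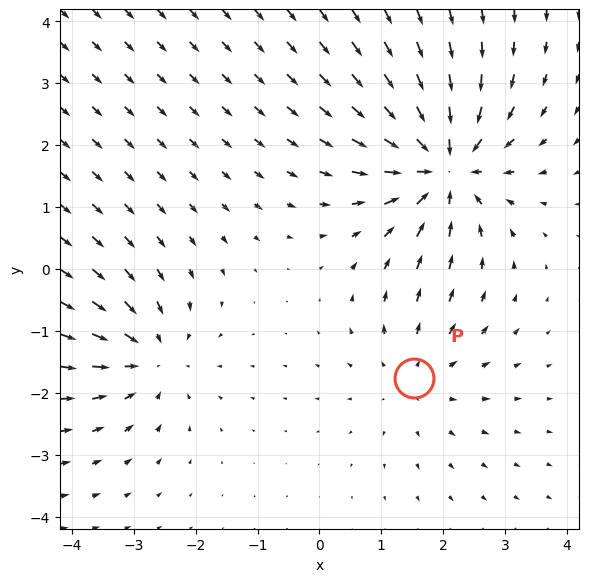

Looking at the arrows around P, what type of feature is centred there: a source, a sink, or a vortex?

At P (1.5, -1.8) the arrows spread outward. Divergence about +2, curl ≈0 — positive divergence with near-zero curl is a source.

source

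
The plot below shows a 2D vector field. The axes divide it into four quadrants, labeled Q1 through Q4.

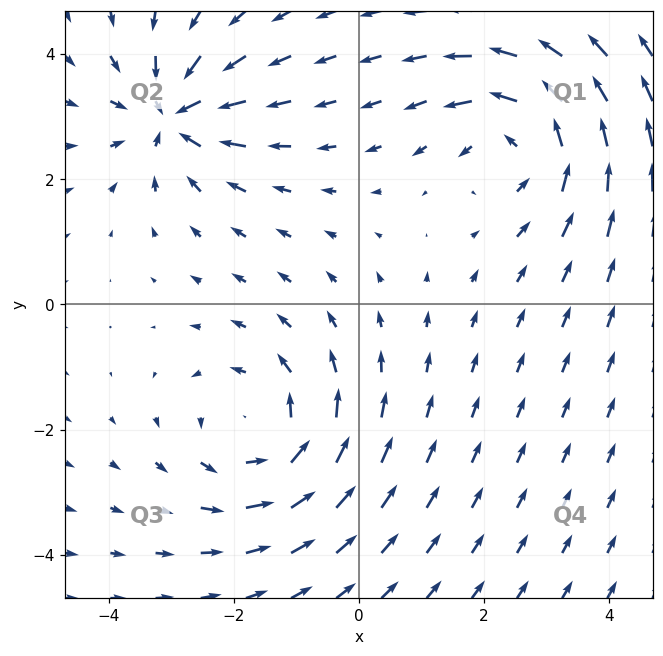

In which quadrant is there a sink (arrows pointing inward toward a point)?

Q2

The sink sits at approximately (-3.0, 3.0), which lies in quadrant Q2. The divergence there is about -4, negative as expected for a sink.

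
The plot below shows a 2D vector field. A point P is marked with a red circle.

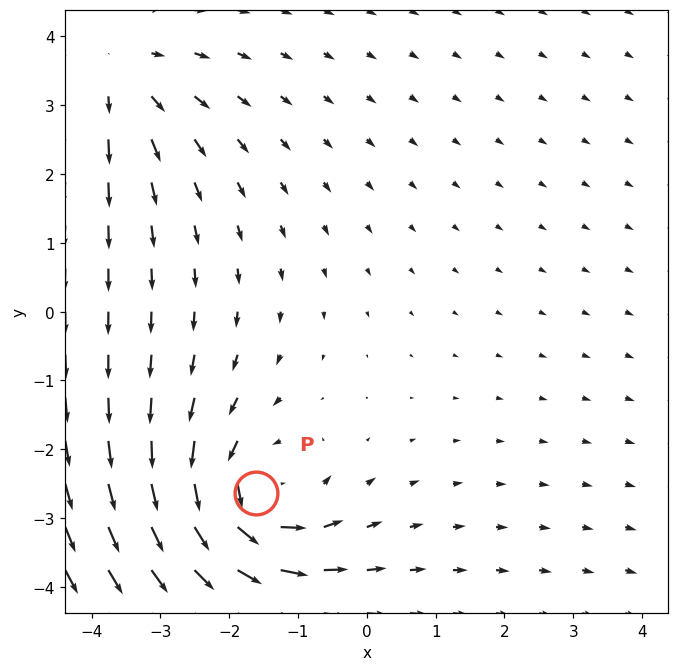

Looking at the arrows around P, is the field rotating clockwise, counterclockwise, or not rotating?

Near P at (-1.6, -2.6) the arrows circulate counterclockwise. The curl (z-component) there is about +4; positive curl means counterclockwise rotation.

counterclockwise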